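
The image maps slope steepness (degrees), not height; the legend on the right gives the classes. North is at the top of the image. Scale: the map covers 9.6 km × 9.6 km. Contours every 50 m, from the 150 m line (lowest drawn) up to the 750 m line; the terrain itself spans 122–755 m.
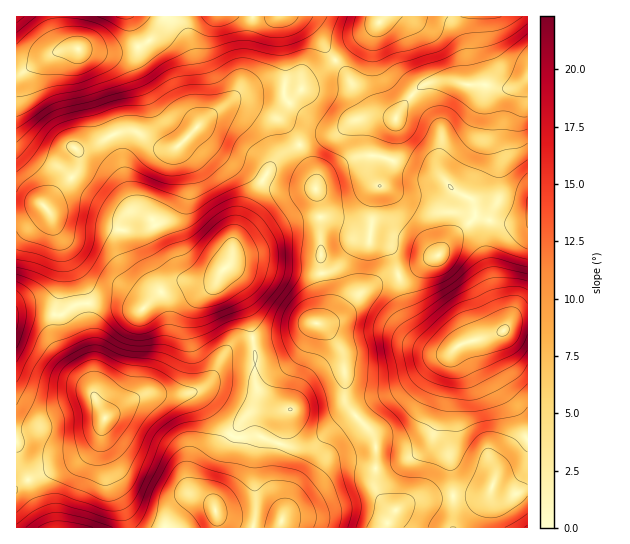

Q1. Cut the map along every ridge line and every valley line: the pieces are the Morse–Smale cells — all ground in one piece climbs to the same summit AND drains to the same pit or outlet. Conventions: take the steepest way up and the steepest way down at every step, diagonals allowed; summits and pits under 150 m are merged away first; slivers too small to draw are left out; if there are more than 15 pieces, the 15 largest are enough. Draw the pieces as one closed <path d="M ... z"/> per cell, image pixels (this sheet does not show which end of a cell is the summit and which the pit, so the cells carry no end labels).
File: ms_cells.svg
<path d="M475 216l-30 29-7 11-11 4-21 13-29 10-15 9-25 27-17 6 9 8 14 21 2 20 0 28 10 13 16 16 4 8 0 47 6 13 14 11-10 18 143-1 0-305-31 1z"/><path d="M294 16l-129 0-10 19-16 12-24 5-50-3-12 4-27 18-9 2-1 132 29 0 31-32 3-7-2-16 14-3 24-14 18-2 25 16 17 1 32-31 23-14 13 0 22 10 8 3 5-1 23-25 8-11 26-18-20-30z"/><path d="M253 339l-19 5-10 10-12 24-10 10-8 4-15 3-32-2-18 8-25 18-5 20-12 14-17 11-25 8-26 12-3 3 0 40 265 1 2-21-8-22 0-22 10-45 4-8-14-3-16-16-4-10 0-34z"/><path d="M242 103l-15 1-14 9-38 35-17-1-21-15-12-1-10 2-24 14-14 3 2 16-3 7-32 33 7 8 5 17 24 46 7 17 0 9 23 0 32 6 9-11-2-9-21-24-8-18 0-20 4-9 6-5 8 0 15 8 23 48 7 8 14 4 13 0 7-2 11-13 4-8 3-21 24-51 14-23 10-10 17-8-18-24z"/><path d="M527 79l-17 9-15 0-13-4-13 1-12-4-23 0-12 4-15 16-11 16-1 34-16 34-3-3-4-16 1-21 7-15 13-9 2-2-2-2-22-1-12 3-9 4-13 10-20 4-16 7 2 9 12 22 5 31 0 31 4-10 5-3 10 0 23 9 48 7 24 15 5 0 6-10 30-29 22 7 30-2z"/><path d="M317 323l-8 1-22 11-30 2-4 2 2 42 4 10 16 16 14 3-4 8-10 45 0 22 8 22-2 20 102 1 12-18-14-11-6-13 0-47-4-8-16-16-10-13 0-28-4-24-12-17z"/><path d="M138 213l-8 0-6 5-4 9 0 20 8 18 23 26-3 12-6 6-32-6-22 0 0 16 5 27 0 45 3 10 10 16 23-16 18-8 32 2 15-3 8-4 10-10 9-20 13-14 19-6-8-31-21-30-1-6-6 8-7 2-13 0-14-4-7-8-23-48z"/><path d="M299 145l-16 8-11 12-9 14-28 58-4 25-8 8 1 7 21 30 9 32 28-3 13-4 14-8 9-1 7-13 2-12-6-24-1-68-5-31z"/><path d="M527 16l-146 0-1 6-27 22-17 17 34 48 25 10 12-18 15-16 7-2 28-2 12 4 13-1 13 4 15 0 17-9z"/><path d="M87 303l-13 2-12 10-19-3-25 0-2 2 1 119 22-5 18 3 26 0 11-3 10-7 1-4-9-16-3-10 0-45-5-27z"/><path d="M339 224l-10 0-8 7 0 43 6 27-3 13-6 10 19-5 25-27 15-9 29-10 33-18-8-2-12-9-9-4-48-7z"/><path d="M42 204l-26 2 0 107 27-1 19 3 12-10 11-1 2-2 0-8-7-17-24-46-5-17z"/><path d="M163 16l-146 0-1 57 5 0 32-20 12-4 50 3 24-5 16-12z"/><path d="M335 60l-26 19-22 27-9 9-6 2 11 5 16 22 18-7 20-4 13-10 9-4 12-3 20 1-13-4-11-7-23-36z"/><path d="M102 423l-8 5-11 3-26 0-18-3-22 5-1 53 66-29 11-10 6-8z"/>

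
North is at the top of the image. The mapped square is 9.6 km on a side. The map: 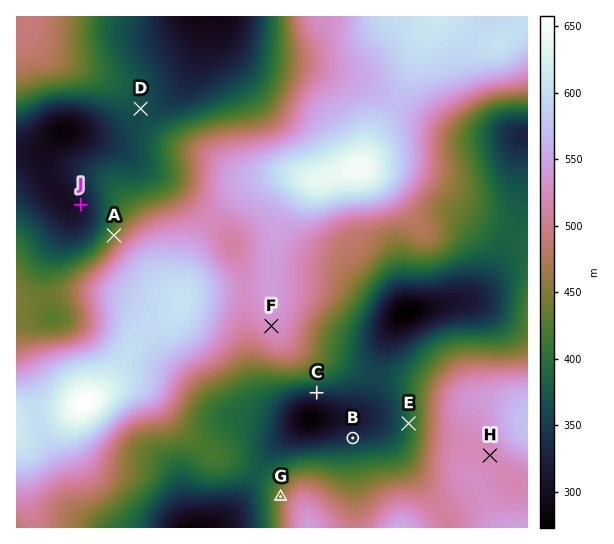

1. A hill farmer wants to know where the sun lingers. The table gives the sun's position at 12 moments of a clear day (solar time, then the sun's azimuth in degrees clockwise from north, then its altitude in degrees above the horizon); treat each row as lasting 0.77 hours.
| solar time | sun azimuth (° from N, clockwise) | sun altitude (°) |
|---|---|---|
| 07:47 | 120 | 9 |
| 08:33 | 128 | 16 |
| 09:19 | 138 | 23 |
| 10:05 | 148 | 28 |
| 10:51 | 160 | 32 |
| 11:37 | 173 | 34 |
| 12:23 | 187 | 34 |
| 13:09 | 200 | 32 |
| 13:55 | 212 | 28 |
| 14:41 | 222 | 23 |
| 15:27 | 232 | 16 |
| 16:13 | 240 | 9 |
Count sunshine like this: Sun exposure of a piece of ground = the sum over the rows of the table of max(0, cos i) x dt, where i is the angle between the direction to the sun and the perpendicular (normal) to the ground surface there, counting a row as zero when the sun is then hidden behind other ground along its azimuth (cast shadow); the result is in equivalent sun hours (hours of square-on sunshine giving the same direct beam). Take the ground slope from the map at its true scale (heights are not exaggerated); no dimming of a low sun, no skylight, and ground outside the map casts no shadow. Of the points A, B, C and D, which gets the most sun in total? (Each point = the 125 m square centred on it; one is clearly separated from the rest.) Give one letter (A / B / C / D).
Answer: C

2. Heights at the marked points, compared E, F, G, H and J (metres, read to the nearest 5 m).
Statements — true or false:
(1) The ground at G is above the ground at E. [true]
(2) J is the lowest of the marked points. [true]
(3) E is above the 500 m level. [false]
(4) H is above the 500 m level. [true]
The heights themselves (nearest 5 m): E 395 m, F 530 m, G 455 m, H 525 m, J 315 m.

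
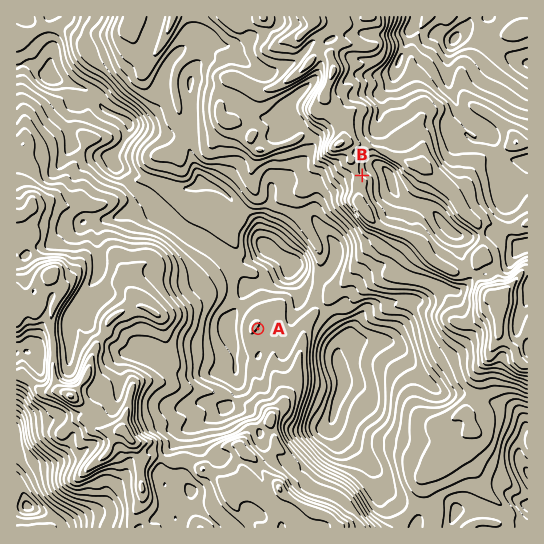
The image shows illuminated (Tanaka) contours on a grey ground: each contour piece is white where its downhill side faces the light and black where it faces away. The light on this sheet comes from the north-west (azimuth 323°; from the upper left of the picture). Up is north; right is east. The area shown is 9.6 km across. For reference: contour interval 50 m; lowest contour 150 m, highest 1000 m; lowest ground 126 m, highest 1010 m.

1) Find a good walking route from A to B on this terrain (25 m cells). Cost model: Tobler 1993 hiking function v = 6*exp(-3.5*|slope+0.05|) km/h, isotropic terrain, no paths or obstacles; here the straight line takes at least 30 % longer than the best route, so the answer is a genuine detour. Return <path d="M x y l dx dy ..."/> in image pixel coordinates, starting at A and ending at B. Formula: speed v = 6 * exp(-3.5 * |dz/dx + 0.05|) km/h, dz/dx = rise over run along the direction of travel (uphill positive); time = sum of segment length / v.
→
<path d="M258 329l3-2 29 0 3-1 20-20 6-3 3-2 1-3 18-17 16-32 0-19-14-27 0-4 6-10 0-4 2-6 4-4 3-1 1 0 3 1"/>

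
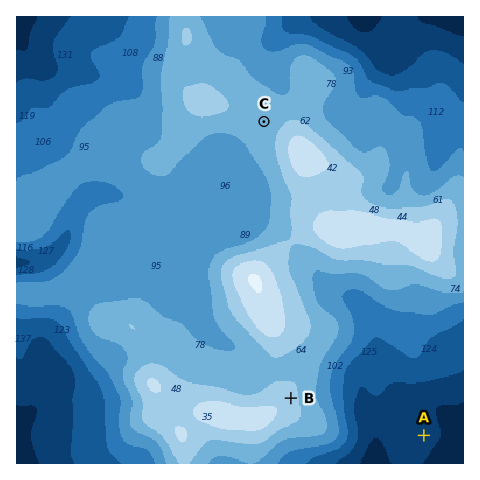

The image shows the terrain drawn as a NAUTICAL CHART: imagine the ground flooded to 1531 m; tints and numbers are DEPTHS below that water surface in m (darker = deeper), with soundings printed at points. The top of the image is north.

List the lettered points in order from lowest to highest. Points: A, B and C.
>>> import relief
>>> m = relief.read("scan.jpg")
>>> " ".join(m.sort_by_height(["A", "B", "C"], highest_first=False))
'A C B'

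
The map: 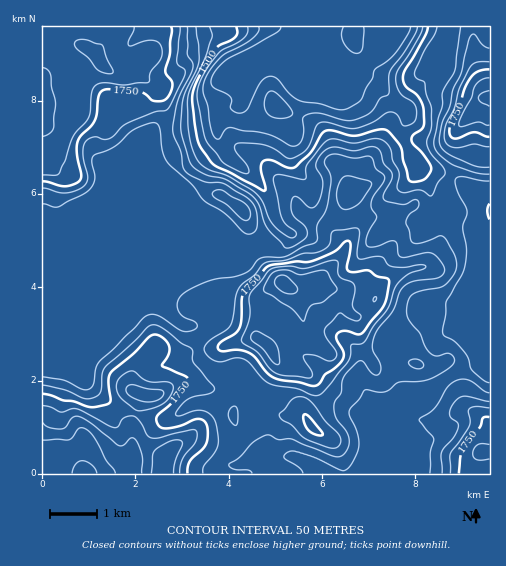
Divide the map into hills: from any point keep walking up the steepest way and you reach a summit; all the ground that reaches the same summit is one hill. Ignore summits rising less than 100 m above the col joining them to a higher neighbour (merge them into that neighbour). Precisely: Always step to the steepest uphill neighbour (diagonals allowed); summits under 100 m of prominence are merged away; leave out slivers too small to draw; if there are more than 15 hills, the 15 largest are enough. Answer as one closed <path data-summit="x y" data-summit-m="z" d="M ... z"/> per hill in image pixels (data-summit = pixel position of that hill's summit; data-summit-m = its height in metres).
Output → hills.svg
<path data-summit="85 473" data-summit-m="1979" d="M237 251l-117 0-65 27-13 2 1 194 291-1-42-17-17 2-6-3-4-4 2-10-1-8-14-21 0-10 4-7-2-3-11-6-6-5-26-12-10-10-4-27-6-6 8-2 25-26 4-10 0-25 2-4 13-5z"/><path data-summit="284 283" data-summit-m="1920" d="M242 102l-6 4-9 2-5 4-5 14 1 13 10 17 34 30 8 13 5 20 15 16-4 10-5 4-23-3-29 15-1 27-4 10-25 26-8 2 6 6 4 27 10 10 26 12 6 5 11 6 2 3-4 7 0 10 14 21 1 8-2 10 4 4 6 3 17-2 42 18 63 0 1-34-5-13 1-7 13-14 22-10 7-8-17 3-28 12-19 0-14-24 2-13 5-6 19-14 2-8 8-8 17-8 17-17 4-3 15 0 20 8 5-3 18-42 0-37-11 2-14-6-13-2-21-14-6 9-8 0-11-15-1-17-35 27-18 8-11 1-17-8-9-7-6-23-16-20-1-29-3-3-17-3-12-6-17-16z"/><path data-summit="43 105" data-summit-m="1873" d="M310 26l-267 0-1 253 13-1 65-27 117 0 7 3 14-8 12 3 11 0 3-3 6-12-15-15-5-20-8-13-34-30-10-17-1-13 2-10 6-7 11-3 7-5 1-18-2-12 22-15 28-8 12-6 5-6z"/><path data-summit="470 115" data-summit-m="1822" d="M489 26l-105 0-2 23-26 20-8 2 11 5 16 4 19 21 13 10 1 3-6 13 0 9 8 15 9 10 4 7 35 12 30 23 2 0z"/><path data-summit="482 451" data-summit-m="1814" d="M489 356l-10 8-26 10-10 7-14 15-19 8-12 10-5 13 5 13 0 34 92-1z"/>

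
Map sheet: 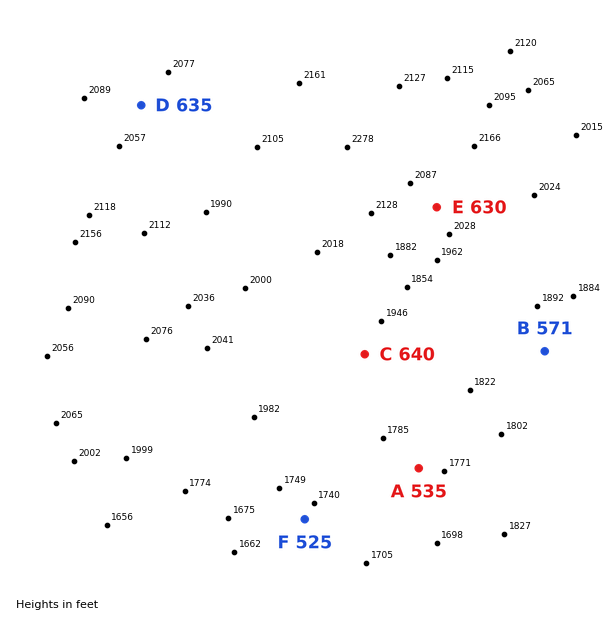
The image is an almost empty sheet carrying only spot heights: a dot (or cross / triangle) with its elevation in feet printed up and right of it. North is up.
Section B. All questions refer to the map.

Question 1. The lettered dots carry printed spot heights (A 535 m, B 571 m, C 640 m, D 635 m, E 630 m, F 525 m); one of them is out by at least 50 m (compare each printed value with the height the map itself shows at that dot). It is C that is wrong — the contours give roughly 577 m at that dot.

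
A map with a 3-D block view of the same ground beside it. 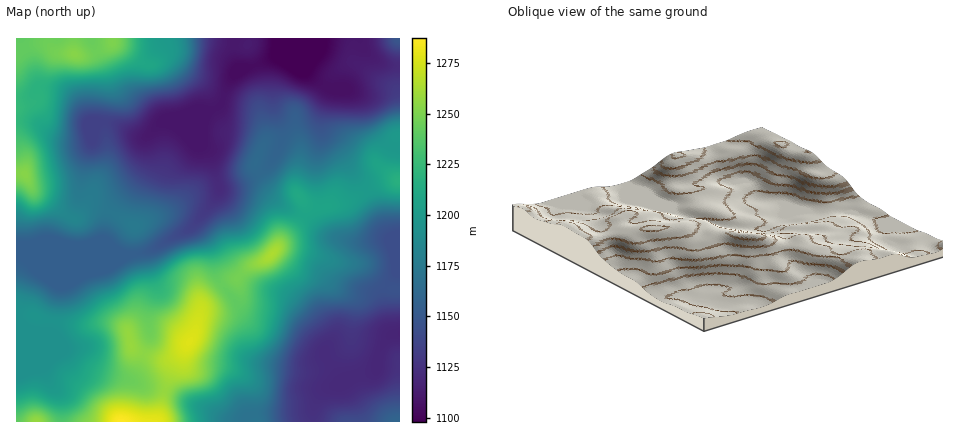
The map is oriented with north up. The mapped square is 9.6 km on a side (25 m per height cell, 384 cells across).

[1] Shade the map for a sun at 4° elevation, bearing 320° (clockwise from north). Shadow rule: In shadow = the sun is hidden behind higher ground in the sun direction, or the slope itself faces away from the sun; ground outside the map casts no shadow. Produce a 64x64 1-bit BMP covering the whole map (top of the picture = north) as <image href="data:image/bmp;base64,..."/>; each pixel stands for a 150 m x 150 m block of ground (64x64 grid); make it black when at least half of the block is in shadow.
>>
<image width="64" height="64" href="data:image/bmp;base64,Qk0+AgAAAAAAAD4AAAAoAAAAQAAAAEAAAAABAAEAAAAAAAACAAATCwAAEwsAAAIAAAAAAAAA////AAAAAAAAAAAAAAAAAAAAAAAAAAAAAAAAD/AAAAAAAAAf8AAAAAAAAB/wAAAAAAAAH/AAAAAAAAAH8AAAAAAAAADgAAAAAAAAAAAAAAAAAAAAAA4AAAAAAAAAPwAAAAAAAAB/AAAAAAAAAP8AAAAAAAAAfwAAAAAAAAA/AAAAAAAAAB8AAAAAAAAADwAAAAAAAAAPgAAAAAAAAAOAAAAAAAAAAYAAAAAAAAAAAAAAAAAAAAAAAAAAAAAAHgAAAAAAAAB+AAAAAAAAAP8AAAAAAAAAfwAAAAAAAAAfAAAAAAAAAA8AAAAAAAAABgAAAAAAAAAAAAAAAAAAAAAAAAAAAAAAAAAAHgAAAAAAAHAeAAAAAAAA+B4AAAAAAAB4HgAAAAAAADgeAAAAAAAAAQwAAAAAAAAAAAAAAAAAAAAAAAAAAAAAAAAAAAAAAAAAAAAAAAAAAAAAAAAAAAAAAAAAAAAAAAAAAAAAAAAAAAAAAAAAAAAAAAAAAAAAAAAAAcAAAAAAAAAB4AAAAAAAAAHgAAAAAAAAAfAMAAAAAAAB8B/4AAAAAAHwH/wAAAAAAPwP/gAAAAAA/h//AAAAAAB///8AAAAAAP///wAAAAAB/+f/AAAAAAD/4P+AAAAAAAPgPwAAAAAAAOAPAAAAAAAAIA8AAAAAAAAABgAAAAAAAAAAAAAAAA=="/>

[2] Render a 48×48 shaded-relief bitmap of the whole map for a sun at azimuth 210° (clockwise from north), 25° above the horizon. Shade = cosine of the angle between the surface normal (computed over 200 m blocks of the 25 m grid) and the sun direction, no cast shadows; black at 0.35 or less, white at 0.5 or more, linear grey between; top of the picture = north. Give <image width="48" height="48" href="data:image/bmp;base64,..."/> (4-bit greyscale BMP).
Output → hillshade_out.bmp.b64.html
<image width="48" height="48" href="data:image/bmp;base64,Qk32BAAAAAAAAHYAAAAoAAAAMAAAADAAAAABAAQAAAAAAIAEAAATCwAAEwsAABAAAAAAAAAAAAAAABEREQAiIiIAMzMzAERERABVVVUAZmZmAHd3dwCIiIgAmZmZAKqqqgC7u7sAzMzMAN3d3QDu7u4A////AFQgAkRXh1RERDEBNWeHh3VVZnd3VVZ3ZUMQAkVndkMzNDECV4iIiHZVZnd2VVZmVUIQE1ZmVDIjNENGmqmImYdVZndmVWZlVUMjRndlRDM0ZmaL3bmJqoZVVnd2Z2ZVVVVFaId2VmZniIis3KmaqXVFZ3d3d3ZmZmZmeHd3d4iImZmqqIiZhlRFZ3d3d3d3d3d3d2d3iJmZmpmYdmZ2ZVRFZnd3iHd3d3d3d2d3iaqZmYmYdmZVZmZmZnd3iId3iHd3d3d3irqYd4mYh2ZniYh2Z3d4iId3d3d3d4iZq7qGZ4mId2Z4mqmHd3eIiHd3dnd3eJqrvMl1Z5iHdmaJqph2d4iIiHd3d3eIiJmrvKhlaIh3dmeImHdmeImYiIh3iHiHd3eImXZVZ3ZndmZ3h2ZmeJmZmpmZmXd1RFVWZlRVZVVndmVnd2ZmiZmqu6qZqmZDIjRFVEVVREV3dkRXdmVWiJq8y6mZqlQhIzREQzRURWd3ZDNodlVniJq7qYeJmTISNVVUIjRERXiHUzWIdmZ4iZqph3eIiDM0Z3ZUMzMiJHiHU0aIeJqpmYiIiImId0Rnd3d2VUMgE1Z2REZ3iby6mHeIiZmHZmZ3d3d3d2UxEiNDIjVWeauph2eIh3dmZ3d3d3d3d3dkMiEAACNFVXiYdmd2VVRFZ3d3d3h3d4mYZTEAABMzI0ZmVVVURERFZ5mIiJqYiKuph2QQACMhE0VDI0RVZmZWd7qqq8y5mrqZiIdUM0MRJFUxE1Z4mYd3iMzMzMqZmqmHeIh2ZUMjRmUgFGiaupiJmc7typd3iYdmZmd3ZlM1ZmQiRniaqpmqvO/sqGZnd2ZVVFVWZlVWd2VFeIeIiJms3v/ZdmZndmVEQzRVZmZniHZpqHZ3d3is3v2WVVZnZlRDMzRVZmaJmHeJllVmZmebzdpURFVmZVQzM0RVVWebqXZ4YzRVVWeKqpdDM0VVVUM0RVVURWiruXZmQyNFVWiZiGUyIjRERDM0VmZVRWiaqHZmQzRVVnmYZVQyIiMzNDM0VmZVVmeIiHd2VERVVomGVVQiIjM0RDM0VmVVZ3iIiHd3ZVVVZndlVlMiMzNFZUNFZmVWd4iIiHd3dlVWZmZWd0M0VUNXdlVndmZnd4iJiHZndkVmZlRGd1RWZTNndmeId3d3d4iJmHVmdkVmVDIkVWZ4ZDR4iJqph3d3d3eJmGVXdkREMhESIneIZEeau8ypiIiHd3eJmGVndTMiERIiEXd3ZWm83tupmqqYiIeJh2VmUhEiM0RVQ3d3ZXrN7cqavNy6mYd4dlVUIAJFVWd3Zod3Z5zd3Lqs7u26qXd2ZURCACRnd4iYh4iIms7u7LvO/+y6h2ZmVUQyI0Z4iJmHdoiavO/+3MzN3LuodmZ3ZlQzRnd4iIh2ZomrvN3Mu7u6mImHVVZ4h2VWd3d3iId3eHiqqqmImrqXZmd1RGeImHZnd3d3h3d5q3iYh3ZniZhmZmZUNGd4iHd3d3d4h3eLzXiId2ZniIZVZmZTJGd3h3Z3d3eIh3ib3Q=="/>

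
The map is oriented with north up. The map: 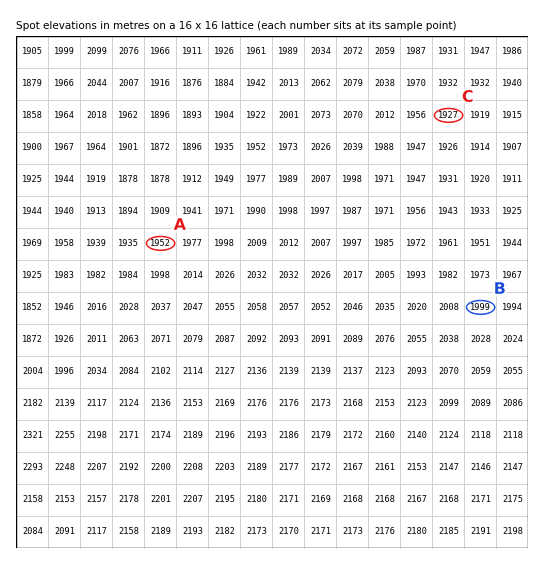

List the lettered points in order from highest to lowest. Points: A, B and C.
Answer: B A C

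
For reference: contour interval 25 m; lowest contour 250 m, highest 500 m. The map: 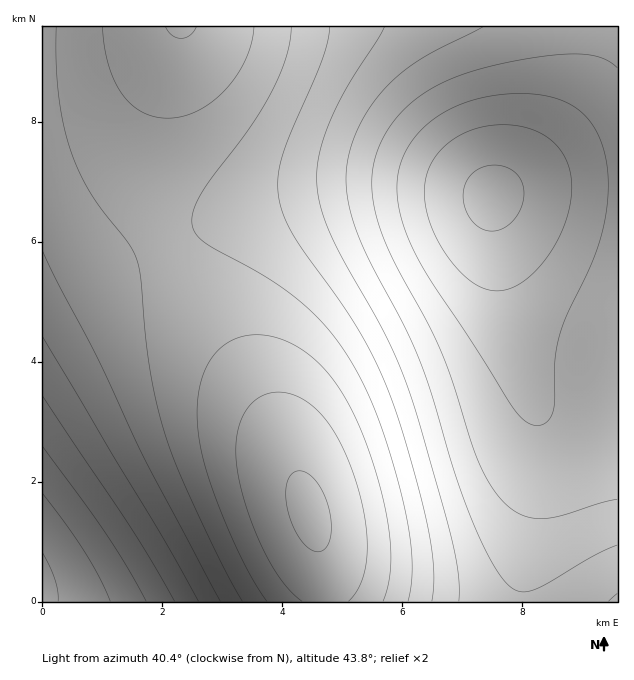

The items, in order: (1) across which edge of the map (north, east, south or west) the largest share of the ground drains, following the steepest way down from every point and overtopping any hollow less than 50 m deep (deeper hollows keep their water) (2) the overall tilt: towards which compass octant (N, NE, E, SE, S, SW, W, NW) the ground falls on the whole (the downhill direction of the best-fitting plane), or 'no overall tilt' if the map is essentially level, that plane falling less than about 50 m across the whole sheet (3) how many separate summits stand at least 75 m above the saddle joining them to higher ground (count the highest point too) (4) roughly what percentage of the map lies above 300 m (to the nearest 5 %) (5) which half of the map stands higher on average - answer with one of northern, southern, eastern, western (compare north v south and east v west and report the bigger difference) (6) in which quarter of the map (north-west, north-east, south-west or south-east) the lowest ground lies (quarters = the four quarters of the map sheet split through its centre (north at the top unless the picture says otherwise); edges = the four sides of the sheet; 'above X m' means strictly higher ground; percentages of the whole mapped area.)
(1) Drainage is mainly to the east: more ground falls towards that edge than towards any other.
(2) Overall the map slopes down towards the east.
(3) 1 summit rises at least 75 m above its surroundings.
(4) Roughly 85 % of the ground is higher than 300 m.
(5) On average the western half of the map is the higher ground.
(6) Look to the north-east quarter for the lowest ground.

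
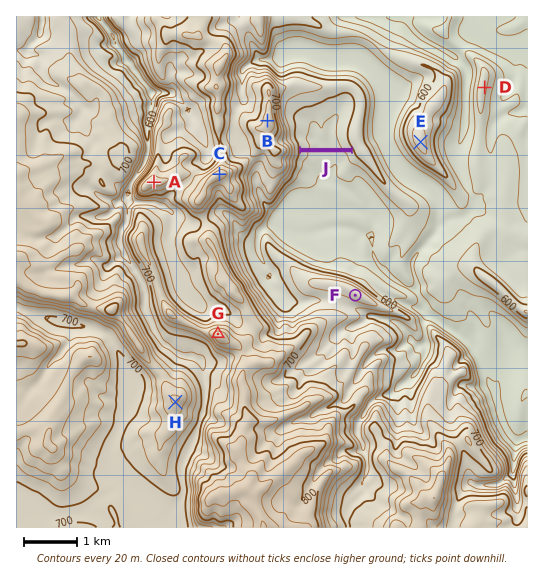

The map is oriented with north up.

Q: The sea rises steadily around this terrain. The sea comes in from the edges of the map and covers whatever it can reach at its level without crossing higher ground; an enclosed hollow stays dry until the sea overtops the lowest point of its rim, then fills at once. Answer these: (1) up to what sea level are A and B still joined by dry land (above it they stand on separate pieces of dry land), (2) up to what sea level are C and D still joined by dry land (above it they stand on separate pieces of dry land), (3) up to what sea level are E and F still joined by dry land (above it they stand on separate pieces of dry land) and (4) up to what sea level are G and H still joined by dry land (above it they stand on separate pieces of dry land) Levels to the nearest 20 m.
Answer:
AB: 680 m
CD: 560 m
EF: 580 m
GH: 700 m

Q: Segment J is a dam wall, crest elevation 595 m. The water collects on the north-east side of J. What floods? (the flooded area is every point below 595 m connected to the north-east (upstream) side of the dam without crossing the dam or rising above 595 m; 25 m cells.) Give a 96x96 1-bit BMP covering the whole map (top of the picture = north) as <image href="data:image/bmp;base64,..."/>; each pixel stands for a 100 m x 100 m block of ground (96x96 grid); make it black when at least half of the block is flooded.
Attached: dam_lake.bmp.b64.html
<image width="96" height="96" href="data:image/bmp;base64,Qk2+BAAAAAAAAD4AAAAoAAAAYAAAAGAAAAABAAEAAAAAAIAEAAATCwAAEwsAAAIAAAAAAAAA////AAAAAAAAAAAAAAAAAAAAAAAAAAAAAAAAAAAAAAAAAAAAAAAAAAAAAAAAAAAAAAAAAAAAAAAAAAAAAAAAAAAAAAAAAAAAAAAAAAAAAAAAAAAAAAAAAAAAAAAAAAAAAAAAAAAAAAAAAAAAAAAAAAAAAAAAAAAAAAAAAAAAAAAAAAAAAAAAAAAAAAAAAAAAAAAAAAAAAAAAAAAAAAAAAAAAAAAAAAAAAAAAAAAAAAAAAAAAAAAAAAAAAAAAAAAAAAAAAAAAAAAAAAAAAAAAAAAAAAAAAAAAAAAAAAAAAAAAAAAAAAAAAAAAAAAAAAAAAAAAAAAAAAAAAAAAAAAAAAAAAAAAAAAAAAAAAAAAAAAAAAAAAAAAAAAAAAAAAAAAAAAAAAAAAAAAAAAAAAAAAAAAAAAAAAAAAAAAAAAAAAAAAAAAAAAAAAAAAAAAAAAAAAAAAAAAAAAAAAAAAAAAAAAAAAAAAAAAAAAAAAAAAAAAAAAAAAAAAAAAAAAAAAAAAAAAAAAAAAAAAAAAAAAAAAAAAAAAAAAAAAAAAAAAAAAAAAAAAAAAAAAAAAAAAAAAAAAAAAAAAAAAAAAAAAAAAAAAAAAAAAAAAAAAAAAAAAAAAAAAAAAAAAAAAAAAAAAAAAAAAAAAAAAAAAAAAAAAAAAAAAAAAAAAAAAAAAAAAAAAAAAAAAAAAAAAAAAAAAAAAAAAAAAAAAAAAAAAAAAAAAAAAAAAAAAAAAAAAAAAAAAAAAAAAAAAAAAAAAAAAAAAAAAAAAAAAAAAAAAAAAAAAAAAAAAAAAAAAAAAAAAAAAAAAAAAAAAAAAAAAAAAAAAAAAAAAAAAAAAAAAAAAAAAAAAAAAAAAAAAAAAAAAAAAAAAAAAAAAAAAAAAAAAAAAAAAAAAAAAAAAAAAAAAAAAAAAAAAAAAAAAAAAAAAAAAAAAAAAAAAAAAAAAAAAAAAAAAAAAAAAAAAAAAAAAAAAAAAAAAAAAAAAAAAAAAAAAAAAAAAAAAAAAAAAAAAAAAAAAAAAAAAAAAAAAAAAAAAAAAAAAAAAAAAAAAAAAAAAAAAAAAAAAAAAAAAAAAAAAAAAAAAAAAAAAAAAAAAAAAAAAAAAAAAAAAAAAAAAAAAAAAAAAAAAAAAAAAAAAAAAAAAAAAAAAH/AAAAAAAAAAAAAAH/AAAAAAAAAAAAAAH/AAAAAAAAAAAAAAH/AAAAAAAAAAAAAAH/AAAAAAAAAAAAAAH/AAAAAAAAAAAAAAH/gAAAAAAAAAAAAAA/gAAAAAAAAAAAAAAPgAAAAAAAAAAAAAADgAAAAAAAAAAAAAAAAAAAAAAAAAAAAAAAAAAAAAAAAAAAAAAAAAAAAAAAAAAAAAAAAAAAAAAAAAAAAAAAAAAAAAAAAAAAAAAAAAAAAAAAAAAAAAAAAAAAAAAAAAAAAAAAAAAAAAAAAAAAAAAAAAAAAAAAAAAAAAAAAAAAAAAAAAAAAAAAAAAAAAAAAAAAAAAAAAAAAAAAAAAAAAAAAAAAAAAAAAAAAAAAAAAAAAAAAAAAAAAAAAAAAA="/>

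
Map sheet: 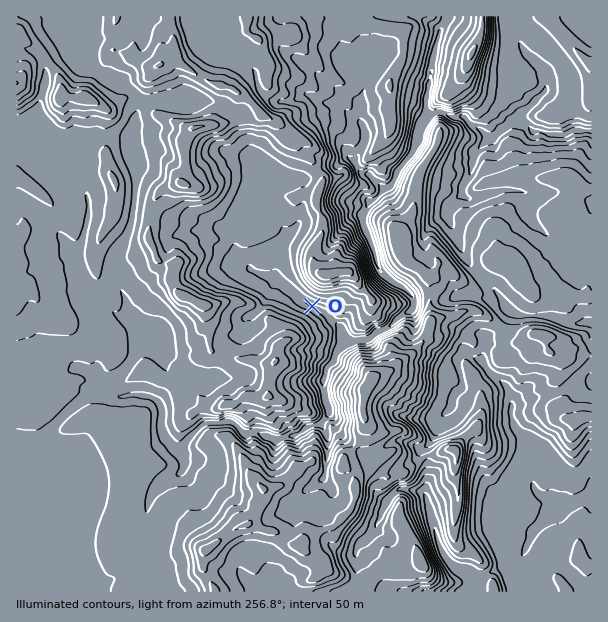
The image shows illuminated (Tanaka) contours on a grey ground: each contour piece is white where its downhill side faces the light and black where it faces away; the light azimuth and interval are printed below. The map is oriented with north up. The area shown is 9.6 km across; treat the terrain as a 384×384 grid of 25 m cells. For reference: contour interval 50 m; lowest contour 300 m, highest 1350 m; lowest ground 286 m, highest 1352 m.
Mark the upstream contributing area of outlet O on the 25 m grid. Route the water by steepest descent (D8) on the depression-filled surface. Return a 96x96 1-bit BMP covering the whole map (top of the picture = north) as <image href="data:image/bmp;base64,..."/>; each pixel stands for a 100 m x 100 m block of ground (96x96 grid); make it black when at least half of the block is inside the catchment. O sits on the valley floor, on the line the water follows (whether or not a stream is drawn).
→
<image width="96" height="96" href="data:image/bmp;base64,Qk2+BAAAAAAAAD4AAAAoAAAAYAAAAGAAAAABAAEAAAAAAIAEAAATCwAAEwsAAAIAAAAAAAAA////AAAAAAAAAAAAAAAAAAAAAAAAAAAAAAAAAAAAAAAAAAAAAAAAAAAAAAAAAAAAAAAAAAAAAAAAAAAAAAAAAAAAAAAAAAAAAAAAAAAAAAAAAAAAAAAAAAAAAAAAAAAAAAAAAAAAAAAAAAAAAAAAAAAAAAAAAAAAAAAAAAAAAAAAAAAAAAAAAAAAAAAAAAAAAAAAAAAAAAAAAAAAAAAAAAAAAAAAAAAAAAAAAAAAAAAAAAAAAAAAAAAAAAAAAAAAAAAAAAAAAAAAAAAAAAAAAAAAAAAAAAAAAAAAAAAAAAAAAAAAAAAAAAAAAAAAAAAAAAAAAAAAAAAAAAAAAAAAAAAAAAAAAAAAAAAAAAAAAAAAAAAAAAAAAAAAAAAAAAAAAAAAAAAAAAAAAAAAAAAAAAAAAAAAAAAAAAAAAAAAAAAAAAAAAAAAAAAAAAAAAAAAAAAAAAAAAAAAAAAAAAAAAAAAAAAAAAAAAAAAAAAAAAAAAAAAAAAAAAAAAAAAAAAAAAAAAAAAAAAAAAAAAAAAAAAAAAAAAAAAAAAAAAAAAAAAAAAAAAAAAAAAAAAAAAAAAAAAAAAAAAAAAAAAAAAAAAAAAAAAAAAAAAAAAAAAAAAAAAAAAeAAAAAAAAAAAAAAH/AAAAAAAAAAAAAA//AAAAAAAAAAAAAA//AAAAAAAAAAAAAA//wAAAAAAAAAAAAA//wAAAAAAAAAAAAA//wAAAAAAAAAAAAA//4AAAAAAAAAAAAA//8AAAAAAAAAAAAB//+AAAAAAAAAAAAD//+AAAAAAAAAAAAf///AAAAAAAAAAAA////AAAAAAAAAAAA////gAAAAAAAAAAA////gAAAAAAAAAAA////AAAAAAAAAAAA////AAAAAAAAAAAD////AAAAAAAAAAAH////AAAAAAAAAAAH////AAAAAAAAAAAP////AAAAAAAAAAAP////gAAAAAAAAAAP////gAAAAAAAAAAP////gAAAAAAAAAAP////gAAAAAAAAAAP////gAAAAAAAAAAH////AAAAAAAAAAAH////AAAAAAAAAAAD////AAAAAAAAAAAA////gAAAAAAAAAAAP///gAAAAAAAAAAAP///gAAAAAAAAAAAP///AAAAAAAAAAAAP///AAAAAAAAAAAAP//+AAAAAAAAAAAAP//8AAAAAAAAAAAAP//4AAAAAAAAAAAAP//wAAAAAAAAAAAAH//wAAAAAAAAAAAAD//gAAAAAAAAAAAAAD+AAAAAAAAAAAAAAAIAAAAAAAAAAAAAAAAAAAAAAAAAAAAAAAAAAAAAAAAAAAAAAAAAAAAAAAAAAAAAAAAAAAAAAAAAAAAAAAAAAAAAAAAAAAAAAAAAAAAAAAAAAAAAAAAAAAAAAAAAAAAAAAAAAAAAAAAAAAAAAAAAAAAAAAAAAAAAAAAAAAAAAAAAAAAAAAAAAAAAAAAAAAAAAAAAAAAAAAAAAAAAAAAAAAAAAAAAAAAAAAAAAAAAAAAAAAAAAAAAAAAAAAAAAAAAAAAAAAAAAAAA="/>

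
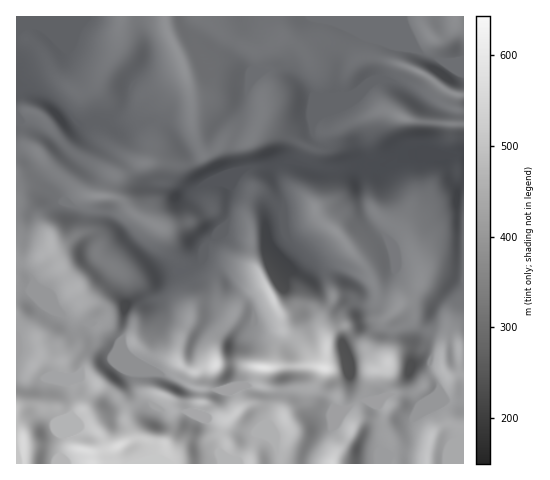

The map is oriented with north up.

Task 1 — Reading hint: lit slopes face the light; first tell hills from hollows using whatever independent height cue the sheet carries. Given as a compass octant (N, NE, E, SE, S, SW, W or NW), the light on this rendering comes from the W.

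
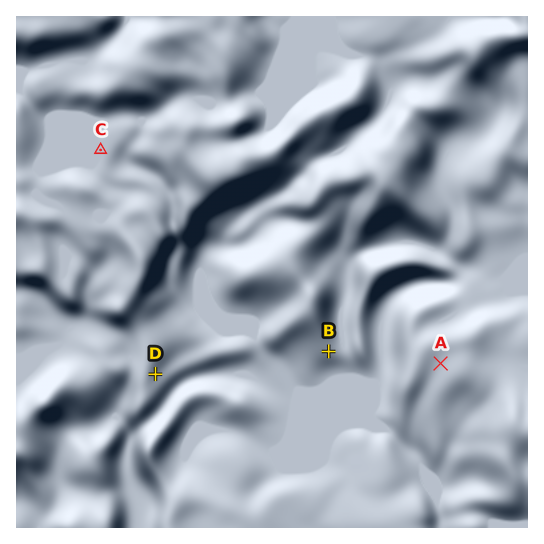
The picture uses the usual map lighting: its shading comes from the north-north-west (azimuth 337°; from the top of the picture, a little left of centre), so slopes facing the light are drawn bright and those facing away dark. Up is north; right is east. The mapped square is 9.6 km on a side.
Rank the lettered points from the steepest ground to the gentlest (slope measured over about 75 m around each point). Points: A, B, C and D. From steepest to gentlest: D B A C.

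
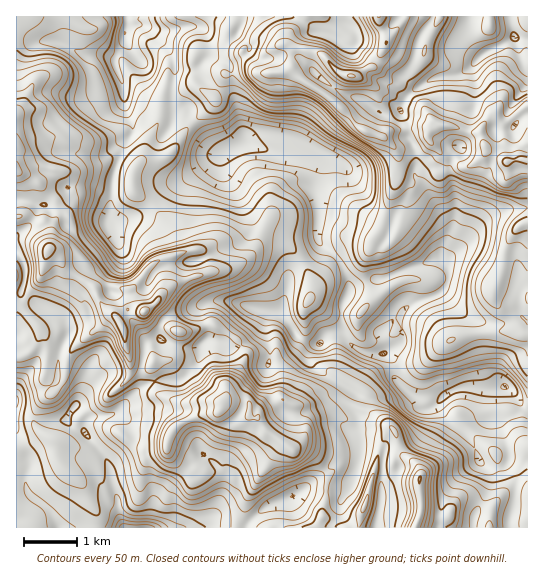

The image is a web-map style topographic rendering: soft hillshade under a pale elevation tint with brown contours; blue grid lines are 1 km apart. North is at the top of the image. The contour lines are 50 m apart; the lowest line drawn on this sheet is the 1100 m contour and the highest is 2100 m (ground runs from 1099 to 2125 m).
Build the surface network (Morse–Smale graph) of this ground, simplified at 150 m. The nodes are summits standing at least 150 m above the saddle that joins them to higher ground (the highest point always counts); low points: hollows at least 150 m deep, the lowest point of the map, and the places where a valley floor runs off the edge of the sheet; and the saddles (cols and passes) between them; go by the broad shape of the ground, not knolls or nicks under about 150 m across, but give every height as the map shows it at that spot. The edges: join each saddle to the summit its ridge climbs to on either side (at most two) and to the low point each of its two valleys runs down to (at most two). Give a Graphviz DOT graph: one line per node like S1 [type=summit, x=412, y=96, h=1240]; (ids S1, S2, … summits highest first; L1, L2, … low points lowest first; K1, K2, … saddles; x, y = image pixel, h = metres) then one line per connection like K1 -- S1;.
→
graph terrain {
  S1 [type=summit, x=221, y=405, h=2125];
  S2 [type=summit, x=145, y=311, h=2089];
  S3 [type=summit, x=351, y=75, h=2058];
  S4 [type=summit, x=527, y=161, h=2017];
  S5 [type=summit, x=419, y=479, h=2003];
  L1 [type=low, x=125, y=34, h=1099];
  L2 [type=low, x=505, y=387, h=1197];
  L3 [type=low, x=243, y=142, h=1211];
  L4 [type=low, x=143, y=527, h=1259];
  L5 [type=low, x=514, y=37, h=1486];
  K1 [type=saddle, x=353, y=119, h=1903];
  K2 [type=saddle, x=333, y=87, h=1851];
  K3 [type=saddle, x=407, y=129, h=1796];
  K4 [type=saddle, x=26, y=298, h=1757];
  K5 [type=saddle, x=155, y=382, h=1750];
  K6 [type=saddle, x=230, y=335, h=1707];
  K7 [type=saddle, x=326, y=491, h=1704];
  K8 [type=saddle, x=359, y=455, h=1633];
  K9 [type=saddle, x=193, y=123, h=1446];
  K10 [type=saddle, x=367, y=283, h=1406];
  K11 [type=saddle, x=338, y=258, h=1393];
  K1 -- S3;
  K1 -- L3;
  K1 -- L5;
  K2 -- S3;
  K2 -- L1;
  K2 -- L5;
  K3 -- S3;
  K3 -- S4;
  K3 -- L2;
  K3 -- L5;
  K4 -- S1;
  K4 -- S2;
  K4 -- L1;
  K4 -- L4;
  K5 -- S1;
  K5 -- S2;
  K5 -- L1;
  K5 -- L4;
  K6 -- S1;
  K6 -- L1;
  K6 -- L2;
  K7 -- S1;
  K7 -- S5;
  K7 -- L4;
  K8 -- S1;
  K8 -- S5;
  K8 -- L2;
  K8 -- L4;
  K9 -- S3;
  K9 -- L1;
  K9 -- L3;
  K10 -- S1;
  K10 -- S3;
  K10 -- L2;
  K11 -- S1;
  K11 -- S3;
  K11 -- L2;
  K11 -- L3;
}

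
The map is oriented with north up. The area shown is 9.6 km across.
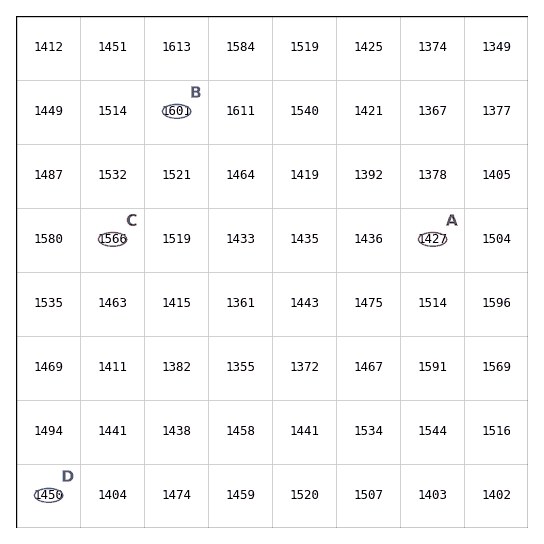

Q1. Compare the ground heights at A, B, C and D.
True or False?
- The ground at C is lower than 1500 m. False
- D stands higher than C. False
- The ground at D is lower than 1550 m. True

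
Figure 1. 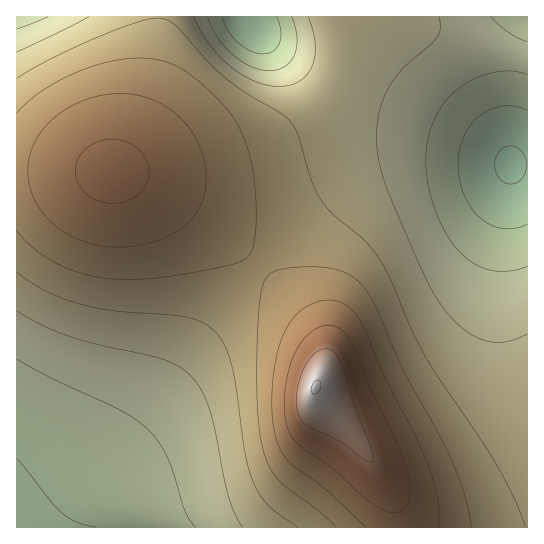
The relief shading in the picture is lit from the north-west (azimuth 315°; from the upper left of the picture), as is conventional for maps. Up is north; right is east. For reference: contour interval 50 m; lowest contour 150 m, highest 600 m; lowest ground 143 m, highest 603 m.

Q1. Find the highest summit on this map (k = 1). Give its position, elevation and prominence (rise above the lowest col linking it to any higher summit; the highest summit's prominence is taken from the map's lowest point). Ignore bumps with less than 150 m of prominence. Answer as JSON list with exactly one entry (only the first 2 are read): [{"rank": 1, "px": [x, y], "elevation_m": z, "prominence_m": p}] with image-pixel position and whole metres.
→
[{"rank": 1, "px": [315, 387], "elevation_m": 603, "prominence_m": 460}]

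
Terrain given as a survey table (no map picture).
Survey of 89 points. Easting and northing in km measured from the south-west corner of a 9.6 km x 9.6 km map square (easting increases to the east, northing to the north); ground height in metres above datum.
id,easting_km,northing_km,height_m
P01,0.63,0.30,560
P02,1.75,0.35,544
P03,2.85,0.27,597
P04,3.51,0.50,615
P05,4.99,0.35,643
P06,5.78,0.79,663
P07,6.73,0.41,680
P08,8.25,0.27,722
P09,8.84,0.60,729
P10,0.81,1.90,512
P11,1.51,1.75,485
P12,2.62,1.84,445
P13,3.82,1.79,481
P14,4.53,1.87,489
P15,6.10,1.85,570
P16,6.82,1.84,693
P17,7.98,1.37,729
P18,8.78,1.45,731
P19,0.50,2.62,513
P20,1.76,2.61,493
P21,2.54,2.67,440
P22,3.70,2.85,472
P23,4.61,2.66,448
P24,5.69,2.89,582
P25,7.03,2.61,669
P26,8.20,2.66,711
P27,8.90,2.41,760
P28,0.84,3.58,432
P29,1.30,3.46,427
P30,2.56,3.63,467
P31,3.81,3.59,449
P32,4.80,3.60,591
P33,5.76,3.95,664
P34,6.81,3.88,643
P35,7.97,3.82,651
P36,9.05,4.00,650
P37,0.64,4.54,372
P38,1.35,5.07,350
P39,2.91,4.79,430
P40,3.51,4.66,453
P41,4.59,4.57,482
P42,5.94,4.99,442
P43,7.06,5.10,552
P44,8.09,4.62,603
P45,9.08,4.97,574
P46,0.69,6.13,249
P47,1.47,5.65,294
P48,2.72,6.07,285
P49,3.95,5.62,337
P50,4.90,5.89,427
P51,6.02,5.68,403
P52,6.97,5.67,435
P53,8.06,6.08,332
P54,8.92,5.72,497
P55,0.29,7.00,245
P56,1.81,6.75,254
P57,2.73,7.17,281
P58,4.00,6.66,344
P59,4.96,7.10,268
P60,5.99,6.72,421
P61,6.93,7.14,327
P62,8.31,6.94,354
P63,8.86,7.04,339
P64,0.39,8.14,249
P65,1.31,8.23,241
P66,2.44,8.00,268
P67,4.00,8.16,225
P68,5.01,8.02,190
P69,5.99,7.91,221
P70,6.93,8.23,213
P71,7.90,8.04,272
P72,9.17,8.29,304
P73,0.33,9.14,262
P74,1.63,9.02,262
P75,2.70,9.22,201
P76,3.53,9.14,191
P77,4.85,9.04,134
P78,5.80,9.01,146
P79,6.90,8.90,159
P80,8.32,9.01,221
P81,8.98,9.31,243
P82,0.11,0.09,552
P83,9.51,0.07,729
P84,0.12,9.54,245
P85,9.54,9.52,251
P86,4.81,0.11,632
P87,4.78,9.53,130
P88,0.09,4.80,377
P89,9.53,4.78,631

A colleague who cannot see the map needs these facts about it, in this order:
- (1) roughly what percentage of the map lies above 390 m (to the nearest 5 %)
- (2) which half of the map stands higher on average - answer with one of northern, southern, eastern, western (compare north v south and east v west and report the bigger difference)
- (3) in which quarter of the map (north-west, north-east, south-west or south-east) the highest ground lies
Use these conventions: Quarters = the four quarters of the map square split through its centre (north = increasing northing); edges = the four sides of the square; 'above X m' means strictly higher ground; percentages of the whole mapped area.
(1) Roughly 60 % of the ground is higher than 390 m.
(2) Taken as a whole, the southern half is higher than the northern.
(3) Look to the south-east quarter for the highest ground.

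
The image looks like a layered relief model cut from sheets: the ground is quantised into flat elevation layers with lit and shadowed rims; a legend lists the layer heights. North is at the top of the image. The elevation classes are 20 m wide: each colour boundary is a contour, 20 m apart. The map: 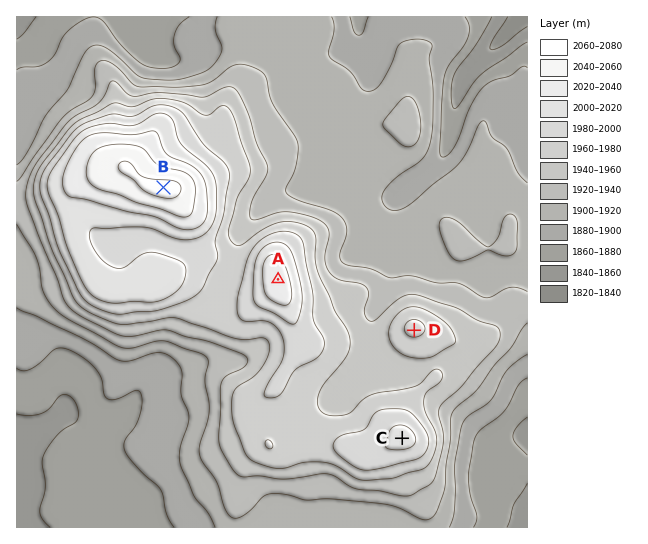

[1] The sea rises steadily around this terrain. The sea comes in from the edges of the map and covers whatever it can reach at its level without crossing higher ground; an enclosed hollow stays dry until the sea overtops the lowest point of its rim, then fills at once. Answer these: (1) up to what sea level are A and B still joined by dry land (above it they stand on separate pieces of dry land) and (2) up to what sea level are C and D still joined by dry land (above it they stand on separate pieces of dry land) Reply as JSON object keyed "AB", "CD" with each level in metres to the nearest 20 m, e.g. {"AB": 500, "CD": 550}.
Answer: {"AB": 1980, "CD": 1960}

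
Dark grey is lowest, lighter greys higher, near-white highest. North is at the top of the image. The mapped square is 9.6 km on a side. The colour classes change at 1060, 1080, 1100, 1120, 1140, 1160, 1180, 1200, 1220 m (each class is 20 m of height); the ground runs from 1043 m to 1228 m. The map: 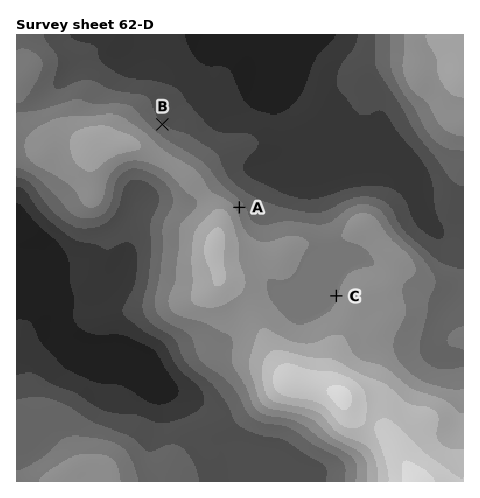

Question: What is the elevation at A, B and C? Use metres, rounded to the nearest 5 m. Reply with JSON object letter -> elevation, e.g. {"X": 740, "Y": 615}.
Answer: {"A": 1130, "B": 1100, "C": 1140}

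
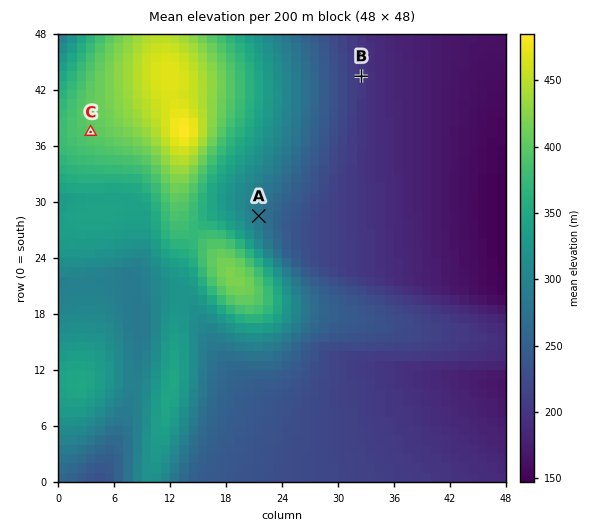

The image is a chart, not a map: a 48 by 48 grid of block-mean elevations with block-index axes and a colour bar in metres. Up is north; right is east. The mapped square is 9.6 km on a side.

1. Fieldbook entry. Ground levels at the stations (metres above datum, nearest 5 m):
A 280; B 200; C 400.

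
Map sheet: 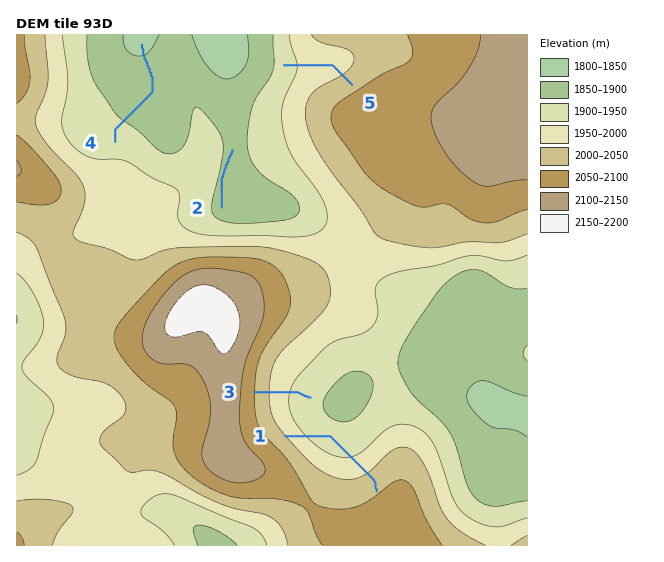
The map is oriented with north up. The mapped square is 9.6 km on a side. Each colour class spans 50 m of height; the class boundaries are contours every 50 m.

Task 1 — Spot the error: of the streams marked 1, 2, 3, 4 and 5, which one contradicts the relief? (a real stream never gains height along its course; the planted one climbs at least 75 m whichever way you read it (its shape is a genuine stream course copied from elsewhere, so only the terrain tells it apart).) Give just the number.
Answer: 1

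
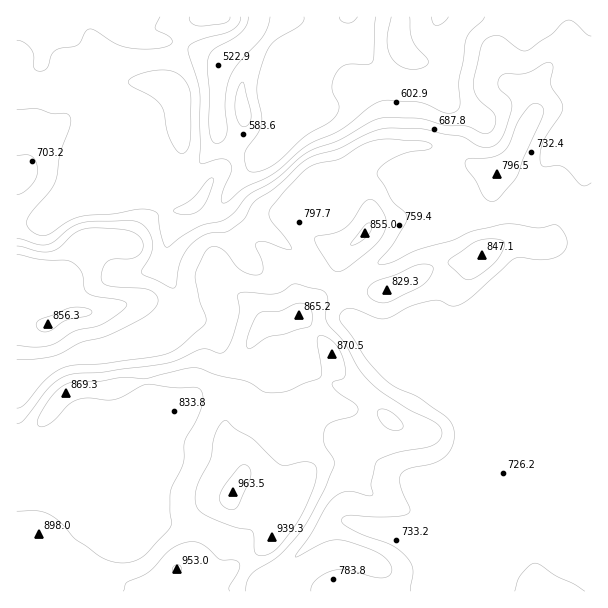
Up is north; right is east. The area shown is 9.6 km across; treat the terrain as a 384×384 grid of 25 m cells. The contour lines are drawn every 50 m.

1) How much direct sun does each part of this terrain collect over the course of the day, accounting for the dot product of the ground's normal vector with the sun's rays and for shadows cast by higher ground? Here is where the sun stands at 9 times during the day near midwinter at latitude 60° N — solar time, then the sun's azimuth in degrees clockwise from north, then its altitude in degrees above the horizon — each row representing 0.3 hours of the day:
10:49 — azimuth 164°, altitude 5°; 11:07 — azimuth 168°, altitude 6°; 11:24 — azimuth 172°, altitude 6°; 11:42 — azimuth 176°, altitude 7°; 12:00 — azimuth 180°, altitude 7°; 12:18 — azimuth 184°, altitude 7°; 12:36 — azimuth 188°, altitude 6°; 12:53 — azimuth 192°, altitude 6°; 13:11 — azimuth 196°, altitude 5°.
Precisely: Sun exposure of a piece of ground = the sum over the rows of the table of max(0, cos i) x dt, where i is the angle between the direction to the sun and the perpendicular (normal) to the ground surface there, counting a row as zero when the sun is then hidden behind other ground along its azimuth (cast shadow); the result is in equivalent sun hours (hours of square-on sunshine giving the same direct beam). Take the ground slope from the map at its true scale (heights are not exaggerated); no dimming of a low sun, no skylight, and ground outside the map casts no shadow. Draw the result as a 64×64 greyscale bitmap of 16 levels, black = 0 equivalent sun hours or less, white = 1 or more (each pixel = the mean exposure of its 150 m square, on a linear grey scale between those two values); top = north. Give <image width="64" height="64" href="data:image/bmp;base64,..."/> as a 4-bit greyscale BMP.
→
<image width="64" height="64" href="data:image/bmp;base64,Qk12CAAAAAAAAHYAAAAoAAAAQAAAAEAAAAABAAQAAAAAAAAIAAATCwAAEwsAABAAAAAAAAAAAAAAABEREQAiIiIAMzMzAERERABVVVUAZmZmAHd3dwCIiIgAmZmZAKqqqgC7u7sAzMzMAN3d3QDu7u4A////AERERERFVERFd3ZURVVkQjVlRERFZlVEREREREQzMiMzRFVURFUyESWKl2VWeadBFYmFVoqYZlVEREREQzMiIjNEVVREMQAAATRVZVRY3qQRWszLuXUzREREREMyIiIjM0VVREMQAAAAABNEMRSv/FADeqhjEREkRERERDMyIjNEVmZUMhAAAAAAASIRE2v/tQASIQAAATREREREQzIjMzNmdkMhEREiEAAAASRFRY3rQAAAAAACREREREREMjRDM1VDIhEjREQyAAATVphSOM2jAAAAACRUREREREREREREIQABEjRVVVQgA1isuWIlm7ggAAAleIdlREREREREREQAAAEkVWZVRDNHm8ynVDNpunISWKqXZERERERERERERAAAEkRVVURERFZ4iHZlMjeaqZqrqGQzNEREREREREREAAEkRVRERERERERFZ2VCJIqqmHZUMjRUREREREREREQyI0REREREREQzMyNGdUMjaJh2VDI0VVVEREREREREREREREQzREREQzIiITVlQzNGd3ZlREVmVURERERERERERERERERERERDMhEiI0RDMiRndmVWd3d2VERERERERERERERERERERERDIjMyEjMhASNDNHmqqphkRERERERERERERERERERERERERCERIiIQESI1ebzMuXVERERERERERWZURERVRERERDMyEBESNEMzRVZ5q7updUREREREREQ3mHVERVVUREMzIyEAESM0VVZ4h4mYdmVERERERERERANph2VWVVRERDMiIhESNVVVeJmYd1MRABREREREREREACaHZmZlVEREQzIkQyNWZmd3d3ZTEAAAFEREREREREQAAmiId3ZlVEREMiRVQ0Q0VVRERBAAAAA0RERERERERBAAJ5mYiHdmZmVEMjRCEAASIjMxAAAAAkREREREREREIAABRVVnd3iId1QgAREAAAEjRBAAAAATREREREREREQyAAAAAAESNFZmUxAAAjIQAkVSAAAAATNEREREREREREMQAAAAAAAAABIhAAFEREIjVkEAAAEjNEREREREREREh0EAAAAAAAAAAAAANVRERERmIAABMzRERERERERERETduCAAAAAAAAAAAAE2dlVVVVMAACMzNERERERERERERLzutAAAAAAAAAAAASR3d2VVIAASMzNEREREREREREREiKvMp1MAAAAAAAABIlZ2ZmMAASMzNERERERERERERERmVYvv/aYxAAAAABMiNVVnYgACNGZUREREREREREREREMiNpqru6hiAAATRDIiM1ZTACRomYdlZ3VEREREREREMiERERJGiZcwAkZ2UxAAESNDVpvMupiHiWRERERERERDNEIAAAASMyETV3dSAAAAAUVWmrzMypeJp0RERERERERWZjAAAAAAATVVVCAAAAAAJFQ0Rpu7l3i7dERERERERVZUMgAAAAACVVQyAAAAAAA2dAAAJXiIeKy4REREREREMhASIAAAAAIzMyEAAAEQAVioMAAAJGeIrNyFRERERCEAABJEVncwAiIjIRARIQAVibyjAAAAJFVqzLqbunREAAAAJFeau5QhESIRI0QhEmiIm9tAAAAAABNoq8zMt0QAAAAlZ3dURCAAAAA0QyJIl0I3vLUAAAAAAAJphlVmVQAAAAEiEQACIQAAABISNYliAAFpqFEAAAAAABIQABI0AAAAAAAAAAJDEAAAACRohzAAABVmZkMhAAAAAAAAEkQQAAAAAAAAAmZiAAAANWZkIQAAASNEVEQxAAAAAAFFRCAAAAAAAAABM0UgAAASMzMzIQAAABI0REMQAQAAA1ZTQQAAAAAAAAAAATEAAAABIjRDEAABEkREQzNnQQEjMyJlIAAAAAAAARAAFBAAAAABRUQyABI0RERERoqXQ0MhIlZkEAAAAAAjRDEDUQAAAAFFVEMgEkRERERneaqFQhEiRFUxAAAAATNGYwAzAAAAABRVVVQ0RERERnZEZ3UxESMzREIQAAASM0eGEAEAAAAAABJHmYdlRERVQQAldTESIiI0VCEBETM0V4gwABAAAAAAAAE2iZmYdlMAAAV2QiIyMjRWUyIjM0RodkAAIQAAAAAAAAASRFVDIAAABIhkIjMzI0ZlQ0RERHdlMAFVIAAAAAAAAAAAAAAAAAACaYdDMyIiNWZURERFZlRBAnhAAAAAAAAAAAAAAAAAAAE3mXVEERIjVmZUREVVREMldzEAAAAAAAAAAAAAAAAAABR5h1QAEiNFZ3ZVaHVEVEVTEQAAAAAAAAAAAAAAAAAhEUZlVAESI0VneJqql1RERDIRAAAAAAAAAAAAAAATZ2QhESI0EREjRWd3iZh0MjQzIyIgAAAAAAAAAAAAADZ3dTIREkQiESNERFVVQxABIzIjQzIAAAAAAAAAAAABNVRCETM0REMiMzIiIzIQAAEjMQJUMhAAAAAAAAAAABEjMxAANWZEVEMzERIhEAAAAjRCAEVDIQAAAAAAJDIiIiIiEAATV2RERDIRIhAAAAATV2MQJVQyIREAAANlMREjMyEQAAA1ZSIiESMyEAAAATV6yTAEdTMiIhAAFFIQASMzIREAABIzESISMzESI0M0ab3/wwJ5hTIRAAA0MhERIiEBERERESISIzMzIiM0RGeL3v/6IVvKcxAAEjM0MyIRAAASIiMiIjNEMzMzMzMzRWeIiYdCNndVMhASMzREMyIQASMzRDM0"/>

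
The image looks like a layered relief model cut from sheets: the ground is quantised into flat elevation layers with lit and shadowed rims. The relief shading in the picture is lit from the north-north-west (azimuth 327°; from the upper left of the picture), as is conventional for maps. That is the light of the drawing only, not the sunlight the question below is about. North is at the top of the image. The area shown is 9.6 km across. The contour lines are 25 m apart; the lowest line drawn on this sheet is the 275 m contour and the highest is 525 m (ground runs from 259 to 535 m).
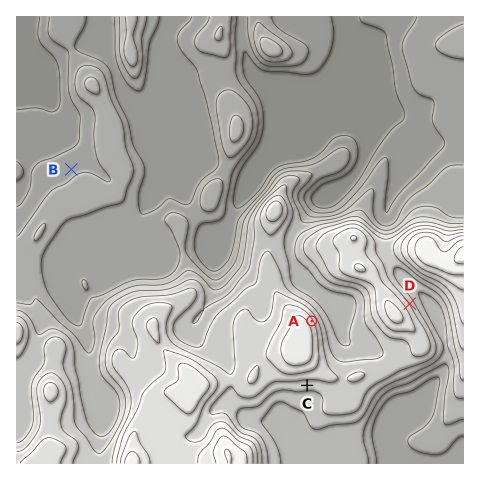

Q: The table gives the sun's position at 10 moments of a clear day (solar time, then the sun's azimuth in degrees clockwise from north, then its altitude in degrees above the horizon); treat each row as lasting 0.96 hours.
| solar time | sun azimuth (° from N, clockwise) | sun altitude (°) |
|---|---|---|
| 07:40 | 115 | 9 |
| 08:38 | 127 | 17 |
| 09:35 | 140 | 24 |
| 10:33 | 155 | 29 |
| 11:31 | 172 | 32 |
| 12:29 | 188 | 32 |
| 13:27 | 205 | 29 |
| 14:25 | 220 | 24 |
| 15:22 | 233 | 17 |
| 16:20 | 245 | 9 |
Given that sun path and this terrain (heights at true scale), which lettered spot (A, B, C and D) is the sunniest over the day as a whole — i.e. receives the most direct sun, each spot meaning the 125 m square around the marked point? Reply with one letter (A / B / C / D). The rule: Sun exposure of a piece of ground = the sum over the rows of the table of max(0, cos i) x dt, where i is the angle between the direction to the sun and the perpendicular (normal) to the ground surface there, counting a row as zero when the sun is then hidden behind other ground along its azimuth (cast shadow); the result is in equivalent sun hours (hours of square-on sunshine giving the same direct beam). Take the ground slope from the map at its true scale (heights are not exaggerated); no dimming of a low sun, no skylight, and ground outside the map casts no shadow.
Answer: C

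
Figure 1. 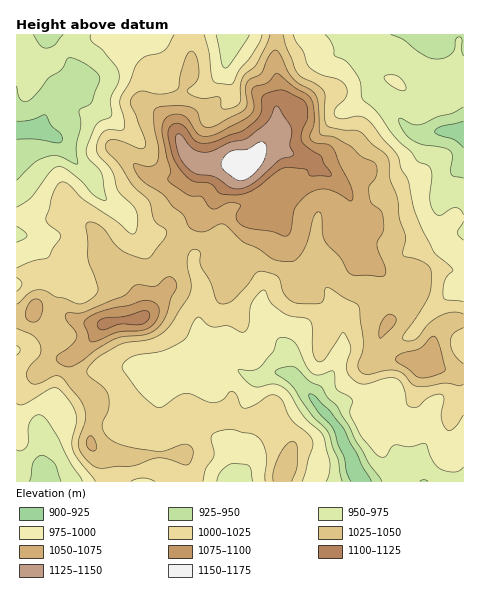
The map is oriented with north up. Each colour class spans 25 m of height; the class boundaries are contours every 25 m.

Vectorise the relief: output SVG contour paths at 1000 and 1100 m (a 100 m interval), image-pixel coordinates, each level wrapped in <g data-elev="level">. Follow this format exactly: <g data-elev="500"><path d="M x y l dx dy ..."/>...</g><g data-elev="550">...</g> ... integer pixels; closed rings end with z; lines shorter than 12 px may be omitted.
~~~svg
<g data-elev="1000"><path d="M131 481l12-3 12 3"/><path d="M203 481l3-12 8-13-2-20 5-4 13-3 22 5 10 7 5 16-2 24"/><path d="M302 481l11-33-1-7-4-7-17-14-8-19-5-5-8-1-15 10-10 3-3-1-5-12-5-4-3 2-7 7-8 3-7-2-15-7-7 0-9 3-14 10-4 1-12-9-9-10-14-19 0-6 10-8 28-5 20-9 6-5 6-14 4-6 3 0 11 10 17-1 13 6 3 0 5-7 3-22 6-9 6-4 7 13 12 9 8 4 15 2 5 3 1 6 1 25 2 6 3 3 3 1 4-3 18-27 4 5 4 10-4 17 0 7 3 5 6 6 9 2 21-6 11 1 6 8 4 17 5 3 6 0 7-7 7-4 7-2 3 1 2 5-3 18 3 7 4 6 7-4 8-12"/><path d="M17 404l3 1 5-1 28-16 4 0 4 3 10 12 5 12 0 8-4 19 1 9 22 30"/><path d="M17 345l3 5-3 5"/><path d="M463 302l-16-2-3-2-1-8 2-9 2-5 5-5 1-2-19-16-11-22-9-23-6-28-7-11-4-14-26-32-6-5-8-2-16 3-6-3-1-3 1-4 12-14 0-4-1-5-6-6-19-5-12-8-6-15-6-9-4-8"/><path d="M17 277l4 4 1 3-5 7"/><path d="M174 35l-9 15-6 3-14 4-8 7-8 18-9 18 0 6 4 14 0 9-4 1-10 0-5 1-4 4-4 9 1 10 14 17 6 20 14 14 4 6 2 10-2 11-3 2-3-1-15-13-32-21-15-15-7-2-4 3-3 7-8 27 3 6 10 8 1 6-12 18-16 4-15 7"/><path d="M262 35l-3 8-8 13-12 14-6 12-3 3-14-2-3-3-4-28-5-17"/></g><g data-elev="1100"><path d="M101 330l19-6 23 0 5-4 2-7-3-2-3 0-20 5-21 3-4 1-2 4 1 4z"/><path d="M224 194l14 1 11-3 10-6 19-15 7-3 21 1 3 6 3 1 19 0 0-4-7-8-3-8-14-9-5-6 0-8 6-18-1-9-4-6-20-10-17 4-4 4-2 16-5 8-13 9-32 12-8 0-6-2-10-13-5-4-6-1-4 3-3 7 1 9 5 16 7 12 11 11 18 3 8 8z"/></g>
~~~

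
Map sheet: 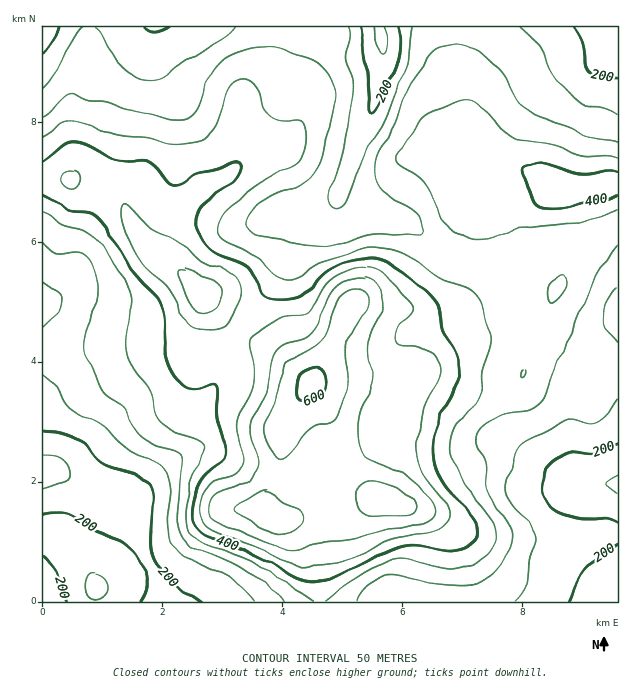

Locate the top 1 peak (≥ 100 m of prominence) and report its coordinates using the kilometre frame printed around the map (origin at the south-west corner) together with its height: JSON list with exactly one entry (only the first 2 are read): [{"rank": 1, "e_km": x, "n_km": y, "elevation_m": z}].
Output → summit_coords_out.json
[{"rank": 1, "e_km": 4.49, "n_km": 3.66, "elevation_m": 612}]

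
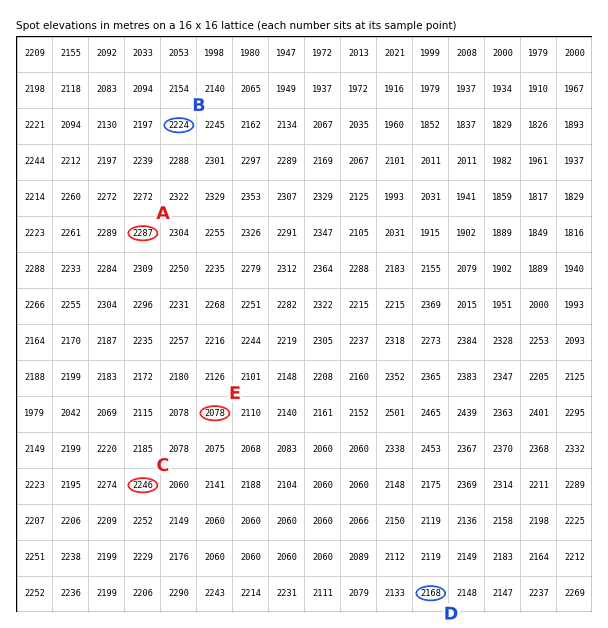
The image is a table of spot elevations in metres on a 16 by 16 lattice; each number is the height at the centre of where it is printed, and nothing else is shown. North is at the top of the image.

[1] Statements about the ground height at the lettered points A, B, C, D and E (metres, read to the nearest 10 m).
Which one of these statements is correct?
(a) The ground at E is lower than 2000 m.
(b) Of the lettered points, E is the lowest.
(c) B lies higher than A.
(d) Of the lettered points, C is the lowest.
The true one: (b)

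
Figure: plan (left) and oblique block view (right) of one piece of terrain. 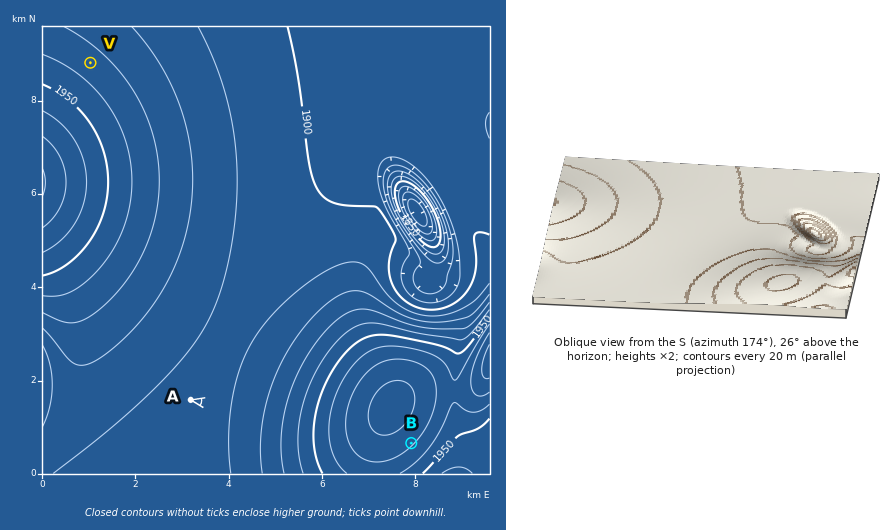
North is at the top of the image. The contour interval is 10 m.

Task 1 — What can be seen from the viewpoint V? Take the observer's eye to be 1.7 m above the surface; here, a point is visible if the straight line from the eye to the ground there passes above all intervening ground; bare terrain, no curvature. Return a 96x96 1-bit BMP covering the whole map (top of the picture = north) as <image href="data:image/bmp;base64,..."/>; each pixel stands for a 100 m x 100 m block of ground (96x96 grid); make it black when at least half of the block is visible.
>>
<image width="96" height="96" href="data:image/bmp;base64,Qk2+BAAAAAAAAD4AAAAoAAAAYAAAAGAAAAABAAEAAAAAAIAEAAATCwAAEwsAAAIAAAAAAAAA////AAAAAAAAAAAAAAAAAAAAAAAAAAAAAAAAAAAAAAAAAAAAAAAADAAAAAAAAAAAAAAADgAAAAAAAAAAAAAAHwAAAAAAAAAAAAAAH4AAAAAAAAAAAAAAP8AAAAAAAAAAAAAAP+AAAAAAAAAAAAAAP/AAAAAAAAAAAAAAP/gAAAAAAAAAAAAAP/wAAAAAAAAAAAAAf/4AAAAAAAAAAAAAf/8AAAAAAAAAAAAAf/+AAAAAAAAAAAAAf//AAAAAAAAAAAAAf//AAAAAAAAAAAAAf//gAAAAAAAAAAAAf//wABgAAAAAAAAAf//4ABwAAAAAAAAAf//8ADwAAAAAAAAAf//+AD4AAAAAAAAAf///AD4AAAAAAAAAP///wH8AAAAAAAAAP///4H8AAAAAAAAAP///+H8AAAAAAAAAP////v8AAAAAAAAAP/////8AAAAAAAAAP/////8AAAAAAAAAH/////8AAAAAAAAAH/////8AAAAAAAAAH/////8AAAAAAAAAH/////8AAAAAAAAAD/////8AAAAAAAAAD/////8AAAAAAAAAD/////8AAAAAAAAAD//4A/8AAAAAAAAAB//gAf8AAAAAAAAAB/+AAP8AAAAAAAAAB/8AAH8AAAAAAAAAB/4AAD8AAAAAAAAAA/4AAD8AAAAAAAAAA/4AAD8AAAAAAAAAA/wAAD8AAAAAAAAAA/wAAD8AAAAAAAAAA/wAAD8AAAAAAAAAAfwAAD8AAAAAAAAAAf4AAD8AAAAAAAAAAf4AAH8AAAAAAAAAAf4AAH8AAAAAAAAAAf8AAH8AAAAAAAAAAf+AAH8AAAAAAAAAAf/AAP8AAAAAAAAAA//AAP8AAAAAAAAAA//AAP8AAAAAAAAAA/+AAf8AAAAAAAAAA/+AAf8AAAAAAAAAB/8AA/8AAAAAAAAAB/8AA/8AAAAAAAAAB/8AB/8AAAAAAAAAD/4AB/8AAAAAAAAAH/4AD/8AAAAAAAAAH/4AH/8AAAAAAAAAP/4AH/8AAAAAAAAAf/wAP/8AAAAAAAAA//wAf/8AAAAAAAAB//wA//+AAAAAAAAD//4B///gAAAAAAAH//4D///4AAAAAAAP//8P///8AAAAAAAf///////+AAAAAAB/////////AAAAAAD/////////gAAAAAP/////////wAAAAAf/////////4AAAAB//////////8AAAAD//////////8AAAAP//////////+AAAA////////////AAAD////////////AAAP////////////gAA/////////////wAD/////////////4Af//////////////n///////////////////////////////////////////////////////////9///////////////9///////////////8///////////////8///////////////8///////////////8///////////////8///////////////8///////////////8///////////////8="/>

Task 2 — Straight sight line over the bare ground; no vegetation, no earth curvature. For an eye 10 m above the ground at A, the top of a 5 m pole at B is hidden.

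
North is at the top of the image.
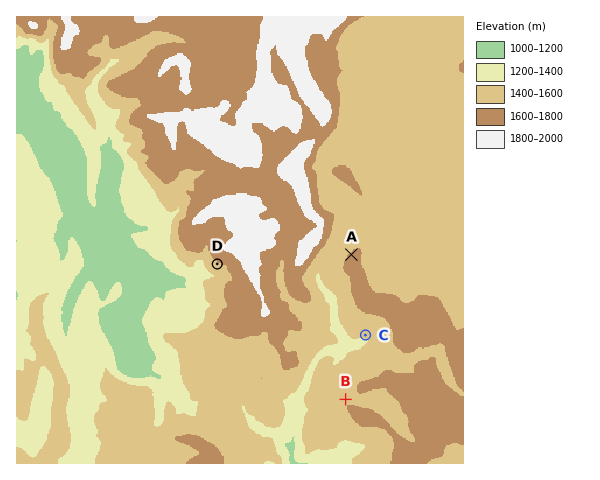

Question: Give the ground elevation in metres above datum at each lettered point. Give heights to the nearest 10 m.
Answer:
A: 1630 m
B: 1560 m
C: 1430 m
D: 1580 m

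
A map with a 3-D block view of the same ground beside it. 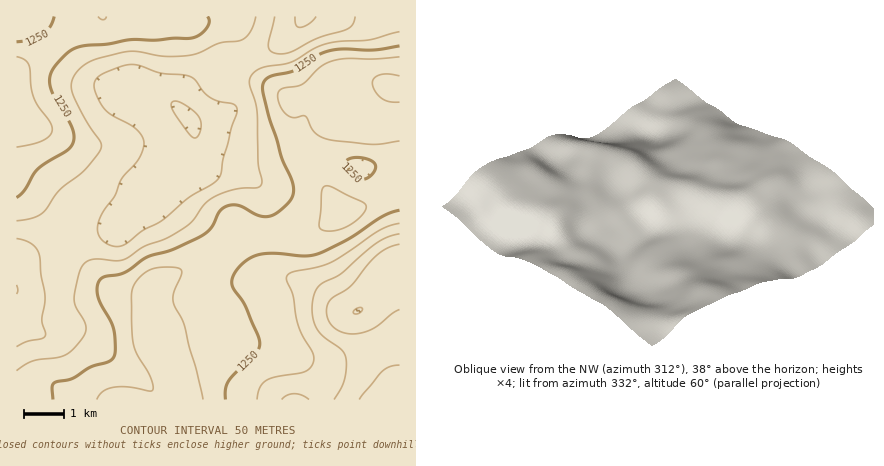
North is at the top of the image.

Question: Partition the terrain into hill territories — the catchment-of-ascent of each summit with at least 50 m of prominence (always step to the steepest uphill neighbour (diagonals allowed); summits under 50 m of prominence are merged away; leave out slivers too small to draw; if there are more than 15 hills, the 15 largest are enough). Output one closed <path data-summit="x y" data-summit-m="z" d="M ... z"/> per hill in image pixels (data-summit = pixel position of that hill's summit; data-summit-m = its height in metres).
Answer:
<path data-summit="390 86" data-summit-m="1357" d="M400 16l-96 0-8 12-20 18-30 14-24 2-14 8-27 26-3 6 3 8-5-1-6 3-11 10-6 12-7 60 18 0 14-6 17-16 3-8 10 5 20 2 14 4 14 7 6 8 4 20 1 52 7 11 10 3-24 1-40 15-9 12-1 14 8 16 8 8 22 11 8 9 12 22 16 16 116 0z"/><path data-summit="152 328" data-summit-m="1337" d="M198 164l-3 8-17 16-14 6-18 0-3 12-25 23-32 6-38 17-32 10 0 138 268 0-16-16-12-22-8-9-22-11-8-8-8-16 1-14 9-12 40-15 24-1-10-3-7-11-1-52-4-20-6-8-14-7-14-4-20-2z"/><path data-summit="16 78" data-summit-m="1334" d="M304 16l-288 0 0 244 32-8 38-17 32-6 14-11 11-12 3-6 0-14 5-20 0-22 4-16 15-16 10-2-2-8 8-12 30-26 24-2 40-19 16-15z"/>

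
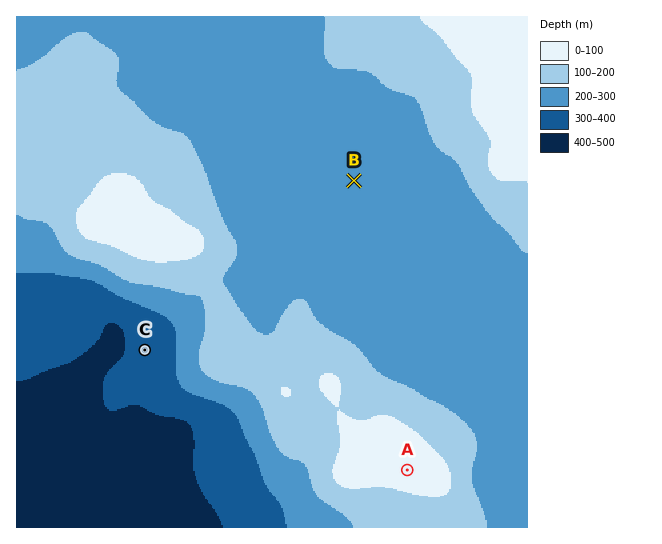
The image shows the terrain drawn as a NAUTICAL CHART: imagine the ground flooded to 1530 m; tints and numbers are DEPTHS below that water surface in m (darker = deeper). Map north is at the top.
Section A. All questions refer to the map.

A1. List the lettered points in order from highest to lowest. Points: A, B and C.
A B C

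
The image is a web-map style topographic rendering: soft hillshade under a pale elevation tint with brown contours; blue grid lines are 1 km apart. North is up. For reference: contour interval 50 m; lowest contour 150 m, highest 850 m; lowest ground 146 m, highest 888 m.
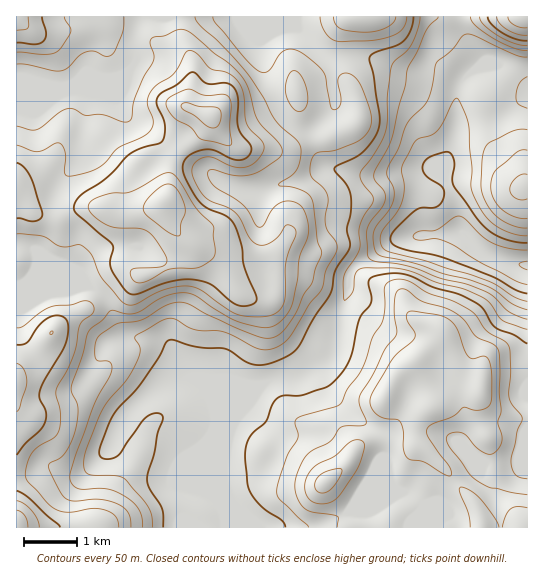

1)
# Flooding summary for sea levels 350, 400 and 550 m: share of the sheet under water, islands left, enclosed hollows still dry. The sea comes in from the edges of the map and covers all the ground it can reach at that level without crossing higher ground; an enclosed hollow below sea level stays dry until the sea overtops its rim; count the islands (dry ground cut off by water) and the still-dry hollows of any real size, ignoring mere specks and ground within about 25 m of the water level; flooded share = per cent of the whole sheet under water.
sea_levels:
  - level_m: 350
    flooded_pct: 10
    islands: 0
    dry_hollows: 0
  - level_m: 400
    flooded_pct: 13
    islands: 0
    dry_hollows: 0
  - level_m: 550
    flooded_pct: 39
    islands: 0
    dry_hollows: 0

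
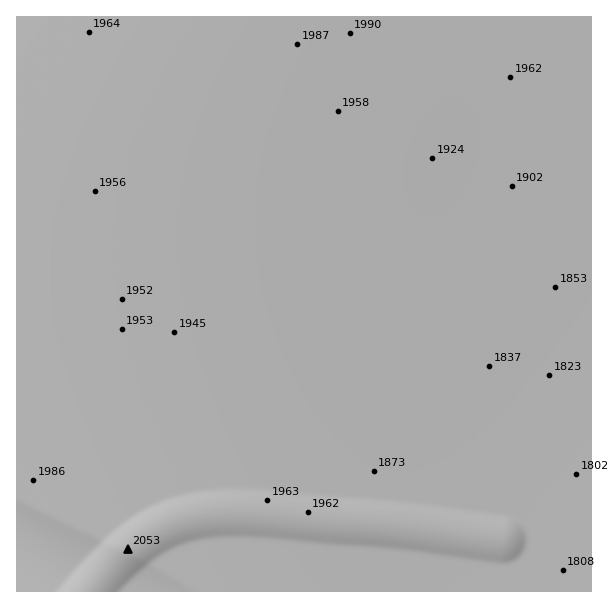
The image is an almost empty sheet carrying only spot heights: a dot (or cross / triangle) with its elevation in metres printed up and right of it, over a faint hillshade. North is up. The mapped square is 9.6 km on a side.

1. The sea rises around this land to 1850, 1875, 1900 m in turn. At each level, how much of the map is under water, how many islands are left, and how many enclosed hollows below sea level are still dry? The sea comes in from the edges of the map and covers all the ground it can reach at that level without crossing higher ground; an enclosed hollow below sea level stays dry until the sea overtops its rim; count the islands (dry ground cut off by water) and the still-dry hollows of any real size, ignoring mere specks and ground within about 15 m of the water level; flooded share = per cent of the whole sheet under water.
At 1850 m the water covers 12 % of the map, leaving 0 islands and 0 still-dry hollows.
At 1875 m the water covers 20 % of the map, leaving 0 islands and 0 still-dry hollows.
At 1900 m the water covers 29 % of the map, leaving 0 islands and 0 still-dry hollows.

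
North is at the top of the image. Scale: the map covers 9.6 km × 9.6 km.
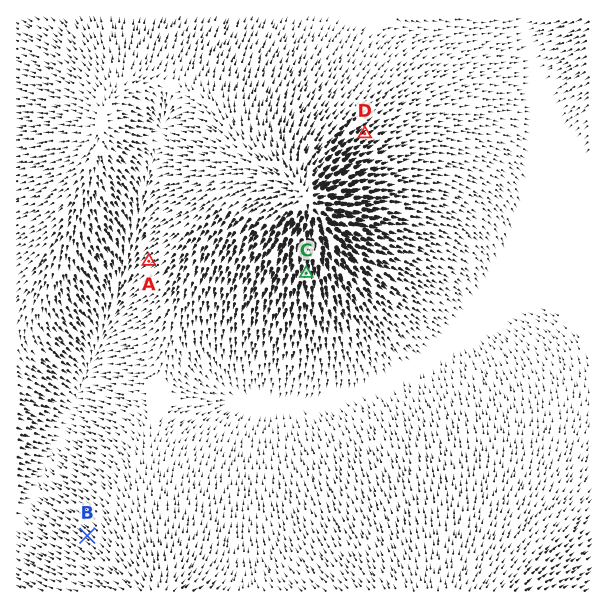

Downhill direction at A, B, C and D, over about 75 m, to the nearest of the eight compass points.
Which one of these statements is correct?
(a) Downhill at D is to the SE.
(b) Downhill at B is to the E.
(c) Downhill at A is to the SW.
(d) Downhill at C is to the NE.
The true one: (c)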